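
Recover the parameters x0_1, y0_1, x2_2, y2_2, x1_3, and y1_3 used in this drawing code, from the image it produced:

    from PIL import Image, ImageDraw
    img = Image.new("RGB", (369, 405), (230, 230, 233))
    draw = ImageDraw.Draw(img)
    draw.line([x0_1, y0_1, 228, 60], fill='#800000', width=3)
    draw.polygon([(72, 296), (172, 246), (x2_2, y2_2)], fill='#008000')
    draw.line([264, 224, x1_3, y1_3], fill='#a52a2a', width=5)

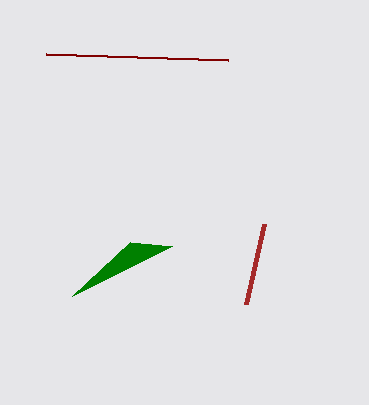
x0_1 = 46
y0_1 = 54
x2_2 = 130
y2_2 = 242
x1_3 = 246
y1_3 = 304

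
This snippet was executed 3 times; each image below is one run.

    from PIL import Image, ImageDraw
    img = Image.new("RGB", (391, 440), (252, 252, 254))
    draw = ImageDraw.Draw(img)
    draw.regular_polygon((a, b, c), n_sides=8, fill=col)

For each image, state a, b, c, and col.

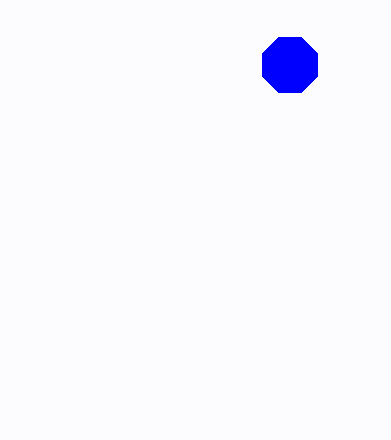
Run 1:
a = 290, b = 65, c = 30, col = 'blue'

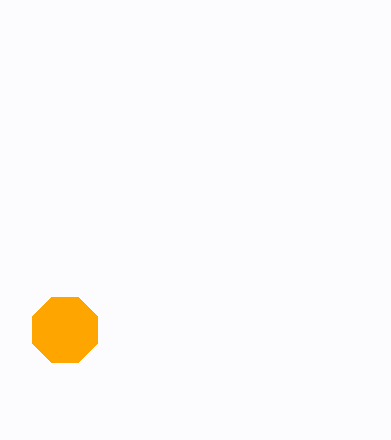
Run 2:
a = 65; b = 330; c = 35; col = 'orange'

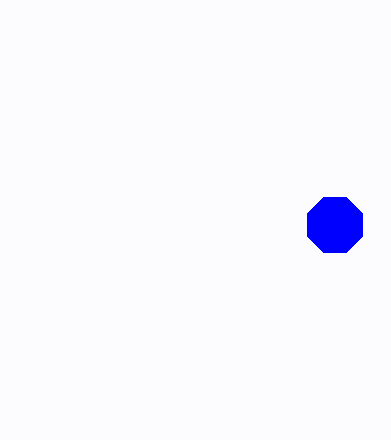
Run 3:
a = 335, b = 225, c = 30, col = 'blue'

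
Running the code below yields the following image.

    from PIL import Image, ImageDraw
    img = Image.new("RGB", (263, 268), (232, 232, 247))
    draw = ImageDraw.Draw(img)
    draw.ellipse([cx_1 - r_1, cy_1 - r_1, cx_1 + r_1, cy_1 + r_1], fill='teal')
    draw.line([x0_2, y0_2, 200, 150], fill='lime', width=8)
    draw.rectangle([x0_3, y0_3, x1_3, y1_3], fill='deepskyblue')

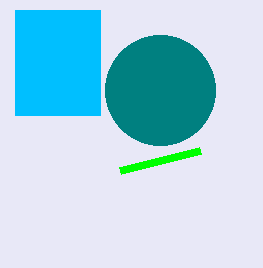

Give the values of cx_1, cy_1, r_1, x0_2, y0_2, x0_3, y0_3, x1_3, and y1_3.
cx_1 = 160, cy_1 = 90, r_1 = 55, x0_2 = 120, y0_2 = 170, x0_3 = 15, y0_3 = 10, x1_3 = 100, y1_3 = 115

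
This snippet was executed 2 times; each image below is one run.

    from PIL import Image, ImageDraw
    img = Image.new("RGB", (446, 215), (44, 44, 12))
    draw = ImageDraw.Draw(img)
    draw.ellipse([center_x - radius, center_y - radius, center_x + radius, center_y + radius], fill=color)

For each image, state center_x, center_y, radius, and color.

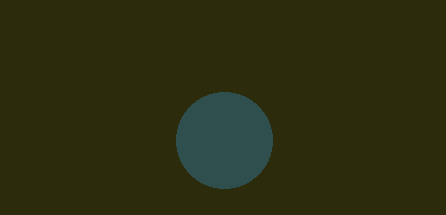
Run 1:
center_x = 224; center_y = 140; radius = 48; color = 'darkslategray'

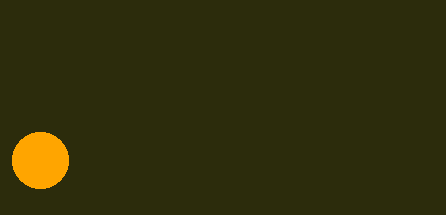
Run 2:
center_x = 40; center_y = 160; radius = 28; color = 'orange'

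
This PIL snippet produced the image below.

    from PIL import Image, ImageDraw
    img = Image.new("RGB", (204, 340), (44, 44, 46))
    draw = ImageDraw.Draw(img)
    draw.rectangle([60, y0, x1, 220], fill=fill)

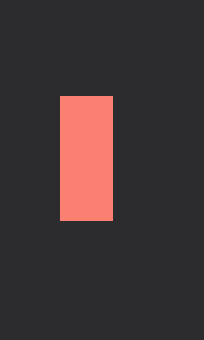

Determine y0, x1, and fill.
y0 = 96, x1 = 112, fill = 'salmon'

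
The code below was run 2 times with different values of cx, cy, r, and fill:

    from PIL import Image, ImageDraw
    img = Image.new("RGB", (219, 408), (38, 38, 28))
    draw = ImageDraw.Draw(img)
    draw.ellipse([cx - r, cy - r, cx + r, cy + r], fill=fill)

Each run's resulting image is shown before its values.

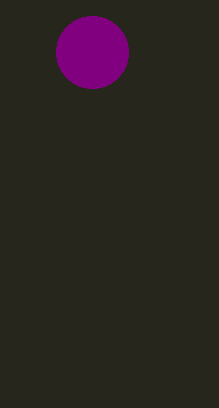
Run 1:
cx = 92; cy = 52; r = 36; fill = 'purple'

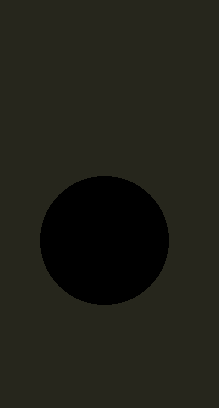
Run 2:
cx = 104
cy = 240
r = 64
fill = 'black'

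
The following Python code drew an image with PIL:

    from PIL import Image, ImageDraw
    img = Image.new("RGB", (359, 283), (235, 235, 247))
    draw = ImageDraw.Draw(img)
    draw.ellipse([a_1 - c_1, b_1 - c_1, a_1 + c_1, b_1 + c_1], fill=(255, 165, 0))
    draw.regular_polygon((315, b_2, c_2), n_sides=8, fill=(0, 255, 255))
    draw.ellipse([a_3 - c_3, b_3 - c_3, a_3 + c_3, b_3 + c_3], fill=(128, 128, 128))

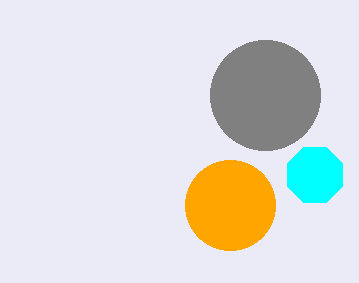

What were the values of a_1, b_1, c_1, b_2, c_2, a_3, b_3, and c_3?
a_1 = 230
b_1 = 205
c_1 = 45
b_2 = 175
c_2 = 30
a_3 = 265
b_3 = 95
c_3 = 55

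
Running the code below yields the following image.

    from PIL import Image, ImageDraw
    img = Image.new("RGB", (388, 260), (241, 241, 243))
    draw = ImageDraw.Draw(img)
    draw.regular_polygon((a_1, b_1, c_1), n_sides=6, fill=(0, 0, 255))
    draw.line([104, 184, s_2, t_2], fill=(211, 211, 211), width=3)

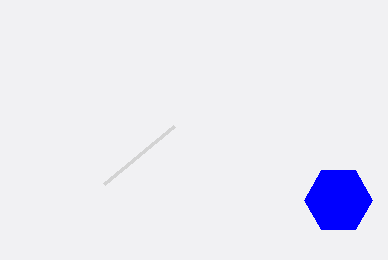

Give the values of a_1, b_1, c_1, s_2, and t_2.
a_1 = 338; b_1 = 200; c_1 = 34; s_2 = 174; t_2 = 126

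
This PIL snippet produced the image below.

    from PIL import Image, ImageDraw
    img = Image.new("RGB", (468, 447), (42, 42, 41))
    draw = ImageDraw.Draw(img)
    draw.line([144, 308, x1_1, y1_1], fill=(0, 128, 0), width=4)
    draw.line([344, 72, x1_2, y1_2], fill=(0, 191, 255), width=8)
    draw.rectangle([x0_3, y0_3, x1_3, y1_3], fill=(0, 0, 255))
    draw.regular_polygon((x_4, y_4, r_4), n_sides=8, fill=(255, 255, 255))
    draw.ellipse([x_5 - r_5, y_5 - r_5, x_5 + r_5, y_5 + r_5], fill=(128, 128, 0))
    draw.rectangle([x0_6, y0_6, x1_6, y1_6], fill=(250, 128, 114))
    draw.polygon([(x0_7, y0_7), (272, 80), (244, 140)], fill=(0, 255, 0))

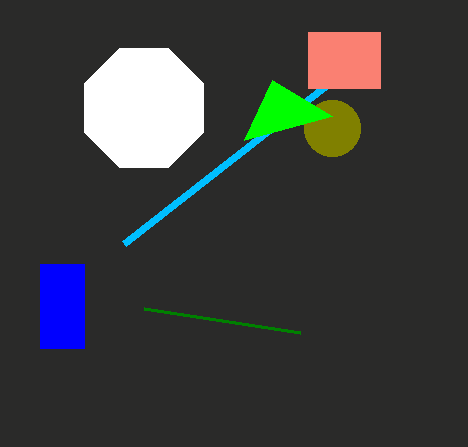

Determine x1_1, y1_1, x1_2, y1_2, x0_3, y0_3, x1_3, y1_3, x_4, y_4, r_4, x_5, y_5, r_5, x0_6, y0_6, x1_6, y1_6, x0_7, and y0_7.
x1_1 = 300; y1_1 = 332; x1_2 = 124; y1_2 = 244; x0_3 = 40; y0_3 = 264; x1_3 = 84; y1_3 = 348; x_4 = 144; y_4 = 108; r_4 = 64; x_5 = 332; y_5 = 128; r_5 = 28; x0_6 = 308; y0_6 = 32; x1_6 = 380; y1_6 = 88; x0_7 = 332; y0_7 = 116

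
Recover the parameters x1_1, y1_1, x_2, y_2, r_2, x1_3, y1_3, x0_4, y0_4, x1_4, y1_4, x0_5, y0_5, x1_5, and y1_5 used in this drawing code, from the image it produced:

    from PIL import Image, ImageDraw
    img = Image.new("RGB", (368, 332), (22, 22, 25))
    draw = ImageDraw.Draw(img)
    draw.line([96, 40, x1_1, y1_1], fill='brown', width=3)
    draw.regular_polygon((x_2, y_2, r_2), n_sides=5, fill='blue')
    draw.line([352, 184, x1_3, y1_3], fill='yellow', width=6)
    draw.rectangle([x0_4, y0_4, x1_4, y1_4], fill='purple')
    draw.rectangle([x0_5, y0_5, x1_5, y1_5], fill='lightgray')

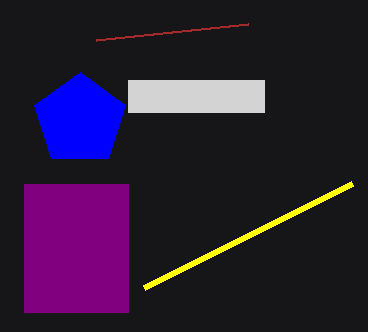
x1_1 = 248
y1_1 = 24
x_2 = 80
y_2 = 120
r_2 = 48
x1_3 = 144
y1_3 = 288
x0_4 = 24
y0_4 = 184
x1_4 = 128
y1_4 = 312
x0_5 = 128
y0_5 = 80
x1_5 = 264
y1_5 = 112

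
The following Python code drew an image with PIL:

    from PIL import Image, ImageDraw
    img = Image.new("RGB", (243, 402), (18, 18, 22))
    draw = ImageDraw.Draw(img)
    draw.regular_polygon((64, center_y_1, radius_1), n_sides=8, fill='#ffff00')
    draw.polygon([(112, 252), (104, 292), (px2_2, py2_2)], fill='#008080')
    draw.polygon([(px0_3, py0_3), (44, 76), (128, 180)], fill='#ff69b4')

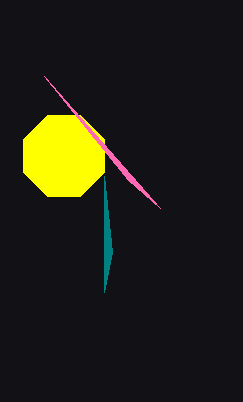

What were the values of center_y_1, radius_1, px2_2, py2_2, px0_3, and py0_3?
center_y_1 = 156, radius_1 = 44, px2_2 = 104, py2_2 = 176, px0_3 = 160, py0_3 = 208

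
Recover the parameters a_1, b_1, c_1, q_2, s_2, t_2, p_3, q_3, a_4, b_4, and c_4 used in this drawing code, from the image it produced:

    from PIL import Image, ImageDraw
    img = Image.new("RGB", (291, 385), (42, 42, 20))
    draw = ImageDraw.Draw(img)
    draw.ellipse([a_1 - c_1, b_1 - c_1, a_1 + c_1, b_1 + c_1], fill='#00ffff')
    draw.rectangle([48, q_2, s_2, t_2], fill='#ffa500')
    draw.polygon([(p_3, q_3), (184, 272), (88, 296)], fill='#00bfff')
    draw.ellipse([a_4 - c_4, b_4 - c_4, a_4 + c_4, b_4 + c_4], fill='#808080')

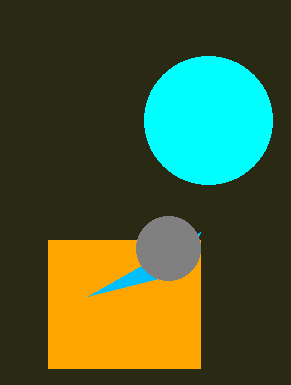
a_1 = 208
b_1 = 120
c_1 = 64
q_2 = 240
s_2 = 200
t_2 = 368
p_3 = 200
q_3 = 232
a_4 = 168
b_4 = 248
c_4 = 32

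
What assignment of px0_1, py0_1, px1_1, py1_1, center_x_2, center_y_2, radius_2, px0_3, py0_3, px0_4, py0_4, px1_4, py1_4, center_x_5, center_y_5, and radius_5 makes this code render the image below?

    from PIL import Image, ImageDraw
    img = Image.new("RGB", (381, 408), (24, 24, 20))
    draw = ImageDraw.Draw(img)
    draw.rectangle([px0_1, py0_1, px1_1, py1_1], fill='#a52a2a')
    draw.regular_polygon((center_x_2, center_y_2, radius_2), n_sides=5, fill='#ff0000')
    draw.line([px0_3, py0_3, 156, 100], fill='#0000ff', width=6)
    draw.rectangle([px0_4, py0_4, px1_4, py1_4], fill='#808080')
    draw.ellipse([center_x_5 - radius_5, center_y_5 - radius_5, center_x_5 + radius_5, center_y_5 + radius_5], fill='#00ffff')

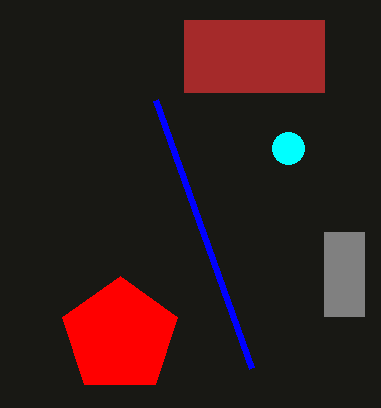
px0_1 = 184, py0_1 = 20, px1_1 = 324, py1_1 = 92, center_x_2 = 120, center_y_2 = 336, radius_2 = 60, px0_3 = 252, py0_3 = 368, px0_4 = 324, py0_4 = 232, px1_4 = 364, py1_4 = 316, center_x_5 = 288, center_y_5 = 148, radius_5 = 16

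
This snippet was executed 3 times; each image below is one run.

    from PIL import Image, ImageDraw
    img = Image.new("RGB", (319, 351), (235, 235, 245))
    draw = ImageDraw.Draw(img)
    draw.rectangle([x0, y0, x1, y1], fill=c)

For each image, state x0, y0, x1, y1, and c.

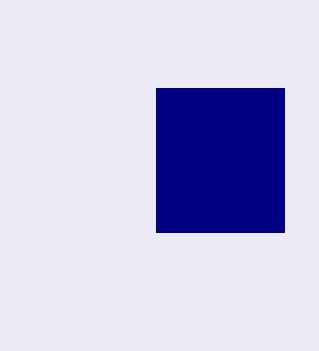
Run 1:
x0 = 156
y0 = 88
x1 = 284
y1 = 232
c = 'navy'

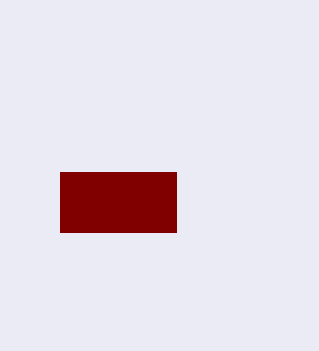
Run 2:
x0 = 60, y0 = 172, x1 = 176, y1 = 232, c = 'maroon'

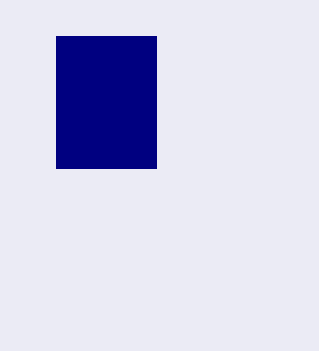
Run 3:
x0 = 56; y0 = 36; x1 = 156; y1 = 168; c = 'navy'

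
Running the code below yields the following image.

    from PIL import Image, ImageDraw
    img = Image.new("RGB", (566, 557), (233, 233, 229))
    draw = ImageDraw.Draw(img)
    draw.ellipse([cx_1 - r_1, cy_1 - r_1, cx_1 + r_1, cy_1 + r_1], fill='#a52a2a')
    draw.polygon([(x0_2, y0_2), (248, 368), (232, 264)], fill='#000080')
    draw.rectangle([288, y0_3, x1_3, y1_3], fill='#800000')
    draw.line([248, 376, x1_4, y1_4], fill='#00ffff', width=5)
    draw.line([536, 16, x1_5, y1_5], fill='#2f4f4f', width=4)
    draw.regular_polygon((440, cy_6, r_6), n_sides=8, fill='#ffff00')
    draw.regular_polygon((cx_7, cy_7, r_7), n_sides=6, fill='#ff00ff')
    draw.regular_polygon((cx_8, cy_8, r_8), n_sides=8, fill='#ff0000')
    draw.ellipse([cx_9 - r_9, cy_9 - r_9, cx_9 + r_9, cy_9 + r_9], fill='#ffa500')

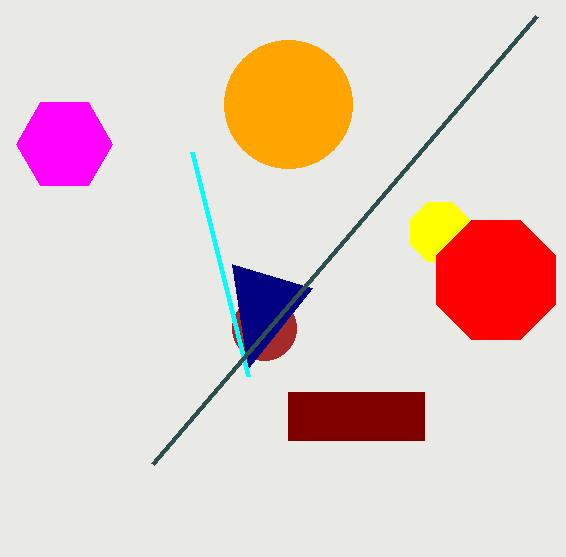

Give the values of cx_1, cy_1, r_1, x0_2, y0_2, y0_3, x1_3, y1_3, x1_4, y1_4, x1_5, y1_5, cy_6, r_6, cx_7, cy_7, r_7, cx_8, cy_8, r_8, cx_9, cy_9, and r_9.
cx_1 = 264, cy_1 = 328, r_1 = 32, x0_2 = 312, y0_2 = 288, y0_3 = 392, x1_3 = 424, y1_3 = 440, x1_4 = 192, y1_4 = 152, x1_5 = 152, y1_5 = 464, cy_6 = 232, r_6 = 32, cx_7 = 64, cy_7 = 144, r_7 = 48, cx_8 = 496, cy_8 = 280, r_8 = 64, cx_9 = 288, cy_9 = 104, r_9 = 64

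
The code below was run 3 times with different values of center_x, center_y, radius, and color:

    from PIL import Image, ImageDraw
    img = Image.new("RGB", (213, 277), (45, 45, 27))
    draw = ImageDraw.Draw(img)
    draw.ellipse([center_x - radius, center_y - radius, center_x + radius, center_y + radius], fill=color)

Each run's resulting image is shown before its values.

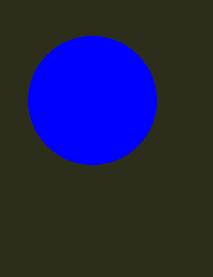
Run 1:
center_x = 92; center_y = 100; radius = 64; color = 'blue'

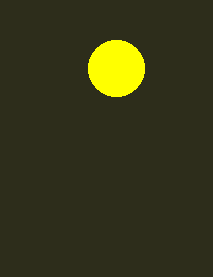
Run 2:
center_x = 116, center_y = 68, radius = 28, color = 'yellow'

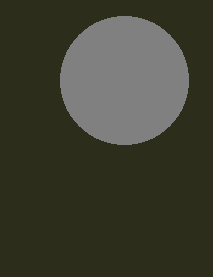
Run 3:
center_x = 124, center_y = 80, radius = 64, color = 'gray'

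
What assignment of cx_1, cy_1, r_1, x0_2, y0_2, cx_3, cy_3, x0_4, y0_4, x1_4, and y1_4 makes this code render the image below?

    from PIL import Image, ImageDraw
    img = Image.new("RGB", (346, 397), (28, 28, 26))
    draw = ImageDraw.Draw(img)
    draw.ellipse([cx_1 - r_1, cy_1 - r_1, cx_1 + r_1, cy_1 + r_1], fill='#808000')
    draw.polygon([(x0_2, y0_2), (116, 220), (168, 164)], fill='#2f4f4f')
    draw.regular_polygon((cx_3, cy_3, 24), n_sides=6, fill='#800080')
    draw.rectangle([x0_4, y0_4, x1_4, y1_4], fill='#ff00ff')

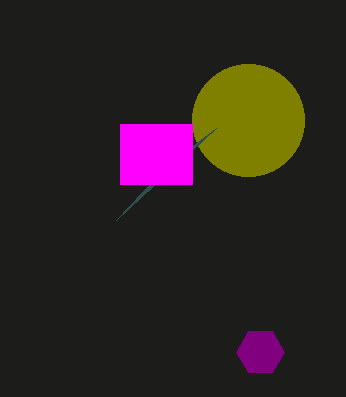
cx_1 = 248; cy_1 = 120; r_1 = 56; x0_2 = 216; y0_2 = 128; cx_3 = 260; cy_3 = 352; x0_4 = 120; y0_4 = 124; x1_4 = 192; y1_4 = 184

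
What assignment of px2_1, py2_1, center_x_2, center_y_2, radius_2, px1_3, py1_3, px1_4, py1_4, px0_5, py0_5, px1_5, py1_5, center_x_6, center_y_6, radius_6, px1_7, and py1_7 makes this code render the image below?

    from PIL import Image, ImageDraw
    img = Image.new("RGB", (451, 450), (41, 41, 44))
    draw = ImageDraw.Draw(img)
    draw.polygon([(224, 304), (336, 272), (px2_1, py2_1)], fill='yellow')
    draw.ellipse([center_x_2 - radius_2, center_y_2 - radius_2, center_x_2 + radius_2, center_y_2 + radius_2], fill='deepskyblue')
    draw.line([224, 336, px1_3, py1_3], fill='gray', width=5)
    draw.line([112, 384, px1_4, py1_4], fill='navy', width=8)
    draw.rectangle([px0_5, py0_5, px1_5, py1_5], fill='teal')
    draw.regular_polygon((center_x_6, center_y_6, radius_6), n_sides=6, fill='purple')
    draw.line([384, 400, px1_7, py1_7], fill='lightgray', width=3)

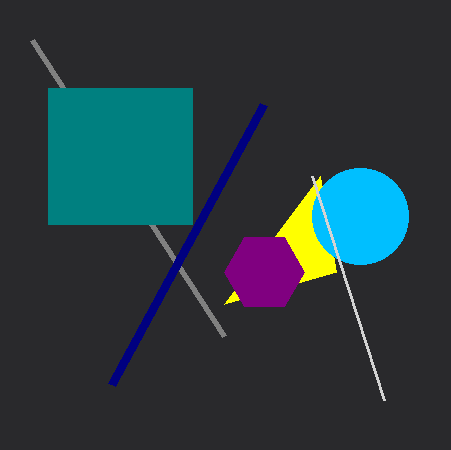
px2_1 = 320, py2_1 = 176, center_x_2 = 360, center_y_2 = 216, radius_2 = 48, px1_3 = 32, py1_3 = 40, px1_4 = 264, py1_4 = 104, px0_5 = 48, py0_5 = 88, px1_5 = 192, py1_5 = 224, center_x_6 = 264, center_y_6 = 272, radius_6 = 40, px1_7 = 312, py1_7 = 176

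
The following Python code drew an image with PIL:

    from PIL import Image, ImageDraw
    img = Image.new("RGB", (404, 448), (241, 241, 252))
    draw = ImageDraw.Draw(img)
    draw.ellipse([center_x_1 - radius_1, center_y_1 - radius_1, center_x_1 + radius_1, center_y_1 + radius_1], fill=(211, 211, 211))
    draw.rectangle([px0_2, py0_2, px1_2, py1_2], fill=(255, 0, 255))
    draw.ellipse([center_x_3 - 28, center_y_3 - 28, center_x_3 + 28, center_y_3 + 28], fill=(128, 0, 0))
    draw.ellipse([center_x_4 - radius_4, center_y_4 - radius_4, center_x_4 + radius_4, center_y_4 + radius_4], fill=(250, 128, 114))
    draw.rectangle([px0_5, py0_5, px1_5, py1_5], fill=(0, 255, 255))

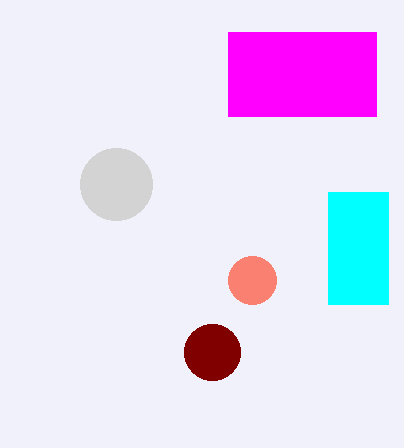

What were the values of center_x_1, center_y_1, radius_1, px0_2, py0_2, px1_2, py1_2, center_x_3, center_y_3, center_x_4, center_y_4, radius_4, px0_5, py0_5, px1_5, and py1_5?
center_x_1 = 116; center_y_1 = 184; radius_1 = 36; px0_2 = 228; py0_2 = 32; px1_2 = 376; py1_2 = 116; center_x_3 = 212; center_y_3 = 352; center_x_4 = 252; center_y_4 = 280; radius_4 = 24; px0_5 = 328; py0_5 = 192; px1_5 = 388; py1_5 = 304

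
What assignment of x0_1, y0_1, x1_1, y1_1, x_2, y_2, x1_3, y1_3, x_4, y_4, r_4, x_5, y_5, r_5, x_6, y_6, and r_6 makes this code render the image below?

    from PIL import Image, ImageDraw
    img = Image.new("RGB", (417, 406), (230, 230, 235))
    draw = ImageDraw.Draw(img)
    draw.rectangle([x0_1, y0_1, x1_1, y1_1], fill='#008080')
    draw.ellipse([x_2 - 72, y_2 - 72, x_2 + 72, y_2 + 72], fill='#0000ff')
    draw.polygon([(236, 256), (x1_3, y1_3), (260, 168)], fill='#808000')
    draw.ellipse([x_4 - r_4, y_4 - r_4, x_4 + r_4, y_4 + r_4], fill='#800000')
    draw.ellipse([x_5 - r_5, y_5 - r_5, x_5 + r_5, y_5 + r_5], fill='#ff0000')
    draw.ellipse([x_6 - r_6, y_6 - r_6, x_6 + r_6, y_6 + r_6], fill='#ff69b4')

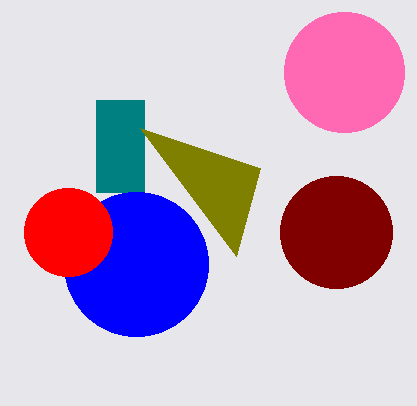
x0_1 = 96; y0_1 = 100; x1_1 = 144; y1_1 = 192; x_2 = 136; y_2 = 264; x1_3 = 140; y1_3 = 128; x_4 = 336; y_4 = 232; r_4 = 56; x_5 = 68; y_5 = 232; r_5 = 44; x_6 = 344; y_6 = 72; r_6 = 60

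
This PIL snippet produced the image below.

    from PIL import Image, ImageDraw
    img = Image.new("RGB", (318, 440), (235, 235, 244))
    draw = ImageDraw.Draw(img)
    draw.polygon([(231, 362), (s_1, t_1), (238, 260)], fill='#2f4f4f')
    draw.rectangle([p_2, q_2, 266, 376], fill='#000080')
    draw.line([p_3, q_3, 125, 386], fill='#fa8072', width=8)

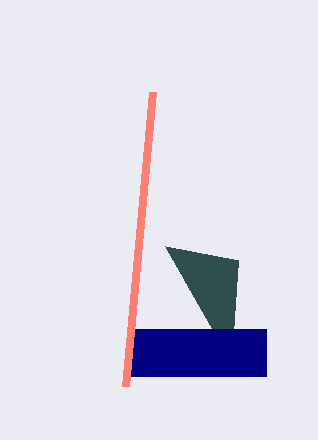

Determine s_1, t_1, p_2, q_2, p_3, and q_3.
s_1 = 165, t_1 = 246, p_2 = 130, q_2 = 329, p_3 = 152, q_3 = 92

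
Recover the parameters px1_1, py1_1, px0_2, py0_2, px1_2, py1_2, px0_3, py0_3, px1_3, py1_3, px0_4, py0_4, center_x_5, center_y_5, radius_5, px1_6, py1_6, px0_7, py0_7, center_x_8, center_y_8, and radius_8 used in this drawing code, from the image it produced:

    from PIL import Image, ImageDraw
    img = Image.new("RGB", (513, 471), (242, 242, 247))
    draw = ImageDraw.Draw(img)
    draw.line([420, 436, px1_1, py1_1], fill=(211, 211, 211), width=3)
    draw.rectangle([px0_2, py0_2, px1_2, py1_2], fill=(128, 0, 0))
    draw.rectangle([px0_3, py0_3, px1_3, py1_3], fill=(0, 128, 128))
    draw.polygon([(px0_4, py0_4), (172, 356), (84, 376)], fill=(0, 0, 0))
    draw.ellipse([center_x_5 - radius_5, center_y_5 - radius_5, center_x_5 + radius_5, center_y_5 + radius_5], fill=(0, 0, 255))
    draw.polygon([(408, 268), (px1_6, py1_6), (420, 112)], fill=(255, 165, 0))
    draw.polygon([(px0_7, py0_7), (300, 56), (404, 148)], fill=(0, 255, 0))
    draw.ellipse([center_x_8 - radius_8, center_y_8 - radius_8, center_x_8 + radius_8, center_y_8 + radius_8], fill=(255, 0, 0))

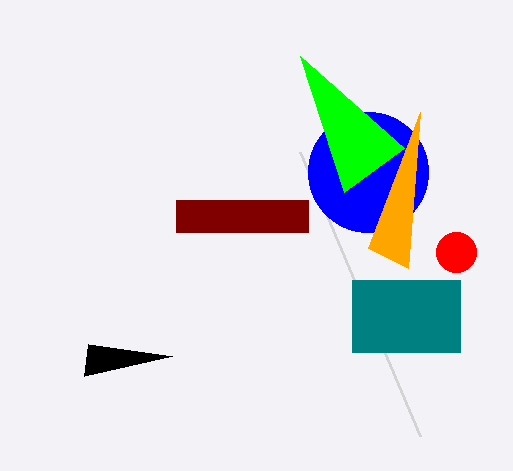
px1_1 = 300
py1_1 = 152
px0_2 = 176
py0_2 = 200
px1_2 = 308
py1_2 = 232
px0_3 = 352
py0_3 = 280
px1_3 = 460
py1_3 = 352
px0_4 = 88
py0_4 = 344
center_x_5 = 368
center_y_5 = 172
radius_5 = 60
px1_6 = 368
py1_6 = 248
px0_7 = 344
py0_7 = 192
center_x_8 = 456
center_y_8 = 252
radius_8 = 20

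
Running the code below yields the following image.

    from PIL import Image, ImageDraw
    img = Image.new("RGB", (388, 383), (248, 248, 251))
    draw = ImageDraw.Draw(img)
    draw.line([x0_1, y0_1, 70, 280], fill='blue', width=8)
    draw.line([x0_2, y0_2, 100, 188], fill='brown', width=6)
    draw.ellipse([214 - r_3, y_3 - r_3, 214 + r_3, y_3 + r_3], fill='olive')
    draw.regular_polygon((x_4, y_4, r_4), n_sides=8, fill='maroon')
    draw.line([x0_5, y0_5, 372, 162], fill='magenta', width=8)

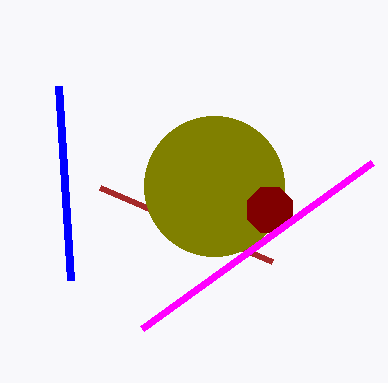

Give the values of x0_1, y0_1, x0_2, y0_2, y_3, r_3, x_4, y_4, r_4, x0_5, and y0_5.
x0_1 = 58; y0_1 = 86; x0_2 = 272; y0_2 = 262; y_3 = 186; r_3 = 70; x_4 = 270; y_4 = 210; r_4 = 24; x0_5 = 142; y0_5 = 328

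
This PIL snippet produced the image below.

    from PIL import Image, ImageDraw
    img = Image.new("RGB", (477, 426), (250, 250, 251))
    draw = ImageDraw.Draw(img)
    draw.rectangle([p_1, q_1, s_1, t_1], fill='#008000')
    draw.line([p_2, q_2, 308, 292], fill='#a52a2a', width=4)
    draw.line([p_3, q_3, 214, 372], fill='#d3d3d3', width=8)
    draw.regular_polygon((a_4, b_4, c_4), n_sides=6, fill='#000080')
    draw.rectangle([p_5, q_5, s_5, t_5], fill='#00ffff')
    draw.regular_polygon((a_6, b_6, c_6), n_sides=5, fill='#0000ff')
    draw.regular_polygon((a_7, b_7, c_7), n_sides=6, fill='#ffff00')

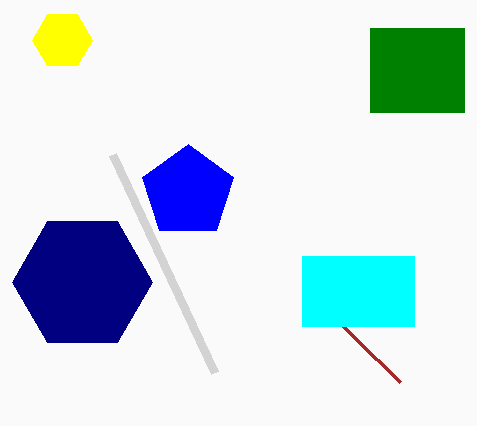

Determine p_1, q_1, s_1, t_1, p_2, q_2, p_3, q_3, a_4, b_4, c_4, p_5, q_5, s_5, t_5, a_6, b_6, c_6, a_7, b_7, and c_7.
p_1 = 370
q_1 = 28
s_1 = 464
t_1 = 112
p_2 = 400
q_2 = 382
p_3 = 112
q_3 = 154
a_4 = 82
b_4 = 282
c_4 = 70
p_5 = 302
q_5 = 256
s_5 = 414
t_5 = 326
a_6 = 188
b_6 = 192
c_6 = 48
a_7 = 62
b_7 = 40
c_7 = 30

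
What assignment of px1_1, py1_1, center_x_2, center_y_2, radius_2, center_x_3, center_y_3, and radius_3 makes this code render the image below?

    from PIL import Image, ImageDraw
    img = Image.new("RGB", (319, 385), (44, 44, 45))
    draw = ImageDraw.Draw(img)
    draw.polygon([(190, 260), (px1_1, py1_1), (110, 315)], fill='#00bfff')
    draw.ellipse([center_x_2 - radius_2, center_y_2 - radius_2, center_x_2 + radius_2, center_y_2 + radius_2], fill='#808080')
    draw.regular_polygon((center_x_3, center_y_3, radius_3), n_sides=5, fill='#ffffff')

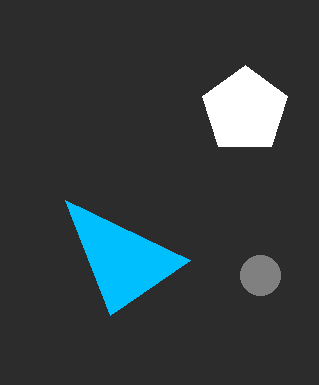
px1_1 = 65; py1_1 = 200; center_x_2 = 260; center_y_2 = 275; radius_2 = 20; center_x_3 = 245; center_y_3 = 110; radius_3 = 45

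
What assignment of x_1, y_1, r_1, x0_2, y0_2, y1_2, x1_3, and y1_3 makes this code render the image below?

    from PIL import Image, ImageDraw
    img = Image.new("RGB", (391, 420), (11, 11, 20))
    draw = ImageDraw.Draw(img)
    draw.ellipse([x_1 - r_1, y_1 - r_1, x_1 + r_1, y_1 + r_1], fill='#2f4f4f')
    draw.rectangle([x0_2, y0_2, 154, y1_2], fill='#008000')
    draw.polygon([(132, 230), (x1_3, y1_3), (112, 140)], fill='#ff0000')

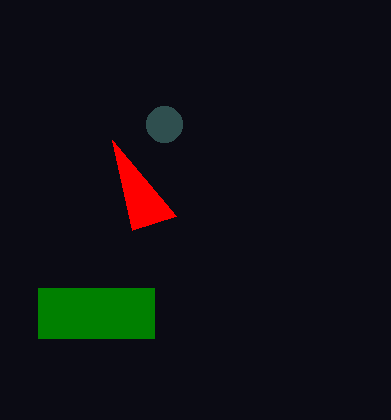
x_1 = 164, y_1 = 124, r_1 = 18, x0_2 = 38, y0_2 = 288, y1_2 = 338, x1_3 = 176, y1_3 = 216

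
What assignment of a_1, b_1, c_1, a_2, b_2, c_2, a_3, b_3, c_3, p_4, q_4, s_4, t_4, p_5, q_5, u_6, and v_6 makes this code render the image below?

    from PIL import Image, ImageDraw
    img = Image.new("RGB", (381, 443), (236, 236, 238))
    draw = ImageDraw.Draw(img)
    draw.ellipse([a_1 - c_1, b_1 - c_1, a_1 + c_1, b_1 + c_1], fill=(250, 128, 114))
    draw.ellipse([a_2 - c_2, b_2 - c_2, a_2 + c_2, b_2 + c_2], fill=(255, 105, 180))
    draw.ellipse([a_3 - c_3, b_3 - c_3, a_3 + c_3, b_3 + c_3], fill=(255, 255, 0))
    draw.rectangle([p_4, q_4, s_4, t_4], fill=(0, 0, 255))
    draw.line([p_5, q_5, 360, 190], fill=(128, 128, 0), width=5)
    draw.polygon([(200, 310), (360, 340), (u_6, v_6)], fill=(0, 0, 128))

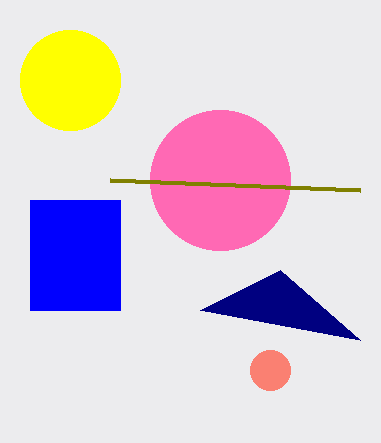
a_1 = 270, b_1 = 370, c_1 = 20, a_2 = 220, b_2 = 180, c_2 = 70, a_3 = 70, b_3 = 80, c_3 = 50, p_4 = 30, q_4 = 200, s_4 = 120, t_4 = 310, p_5 = 110, q_5 = 180, u_6 = 280, v_6 = 270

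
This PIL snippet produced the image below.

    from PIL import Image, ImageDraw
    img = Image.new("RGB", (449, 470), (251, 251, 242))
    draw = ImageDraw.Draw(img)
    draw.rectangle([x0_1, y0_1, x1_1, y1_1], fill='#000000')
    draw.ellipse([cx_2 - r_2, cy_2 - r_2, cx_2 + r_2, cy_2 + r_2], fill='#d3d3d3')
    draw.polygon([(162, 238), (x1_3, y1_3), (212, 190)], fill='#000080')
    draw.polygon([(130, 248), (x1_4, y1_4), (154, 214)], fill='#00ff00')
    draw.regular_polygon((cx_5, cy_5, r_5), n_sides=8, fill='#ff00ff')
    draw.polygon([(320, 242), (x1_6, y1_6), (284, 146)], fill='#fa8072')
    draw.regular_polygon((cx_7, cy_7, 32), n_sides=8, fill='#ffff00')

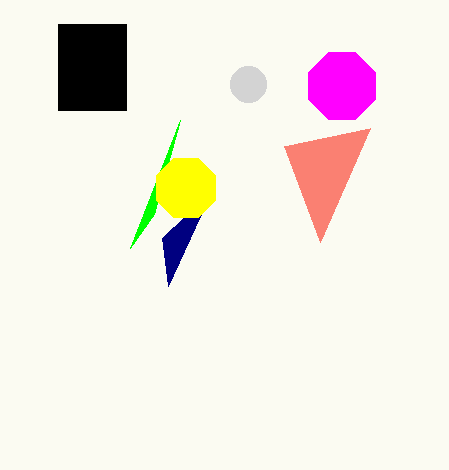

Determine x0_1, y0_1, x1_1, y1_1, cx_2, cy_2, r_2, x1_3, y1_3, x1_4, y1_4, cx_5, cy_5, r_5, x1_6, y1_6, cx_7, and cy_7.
x0_1 = 58
y0_1 = 24
x1_1 = 126
y1_1 = 110
cx_2 = 248
cy_2 = 84
r_2 = 18
x1_3 = 168
y1_3 = 286
x1_4 = 180
y1_4 = 120
cx_5 = 342
cy_5 = 86
r_5 = 36
x1_6 = 370
y1_6 = 128
cx_7 = 186
cy_7 = 188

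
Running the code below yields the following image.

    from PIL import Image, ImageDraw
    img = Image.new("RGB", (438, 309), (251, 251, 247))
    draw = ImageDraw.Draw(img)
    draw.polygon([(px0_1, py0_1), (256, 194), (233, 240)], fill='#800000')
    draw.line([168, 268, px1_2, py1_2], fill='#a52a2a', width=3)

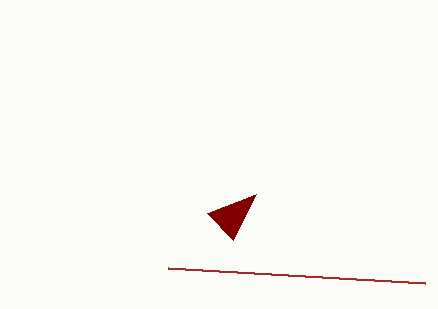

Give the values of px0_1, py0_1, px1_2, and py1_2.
px0_1 = 207, py0_1 = 213, px1_2 = 425, py1_2 = 283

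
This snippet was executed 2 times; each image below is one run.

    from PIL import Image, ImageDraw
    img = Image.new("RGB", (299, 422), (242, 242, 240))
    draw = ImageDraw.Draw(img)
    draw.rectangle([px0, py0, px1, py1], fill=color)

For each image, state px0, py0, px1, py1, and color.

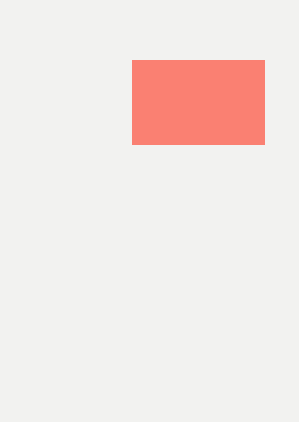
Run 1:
px0 = 132, py0 = 60, px1 = 264, py1 = 144, color = 'salmon'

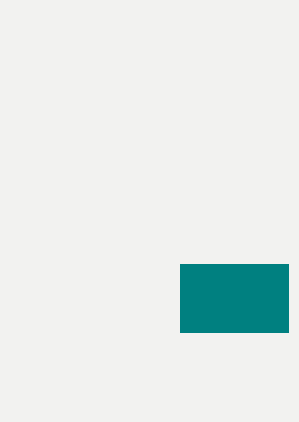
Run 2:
px0 = 180, py0 = 264, px1 = 288, py1 = 332, color = 'teal'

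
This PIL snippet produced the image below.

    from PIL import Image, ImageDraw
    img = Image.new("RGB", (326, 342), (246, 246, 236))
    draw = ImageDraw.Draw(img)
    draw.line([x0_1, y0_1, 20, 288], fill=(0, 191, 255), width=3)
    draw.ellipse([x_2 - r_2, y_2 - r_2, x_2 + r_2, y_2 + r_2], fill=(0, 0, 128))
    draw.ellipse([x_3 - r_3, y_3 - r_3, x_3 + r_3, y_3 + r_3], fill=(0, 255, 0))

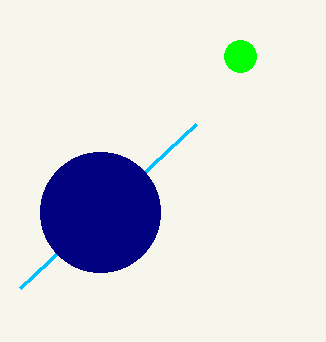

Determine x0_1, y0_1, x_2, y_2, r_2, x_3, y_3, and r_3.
x0_1 = 196, y0_1 = 124, x_2 = 100, y_2 = 212, r_2 = 60, x_3 = 240, y_3 = 56, r_3 = 16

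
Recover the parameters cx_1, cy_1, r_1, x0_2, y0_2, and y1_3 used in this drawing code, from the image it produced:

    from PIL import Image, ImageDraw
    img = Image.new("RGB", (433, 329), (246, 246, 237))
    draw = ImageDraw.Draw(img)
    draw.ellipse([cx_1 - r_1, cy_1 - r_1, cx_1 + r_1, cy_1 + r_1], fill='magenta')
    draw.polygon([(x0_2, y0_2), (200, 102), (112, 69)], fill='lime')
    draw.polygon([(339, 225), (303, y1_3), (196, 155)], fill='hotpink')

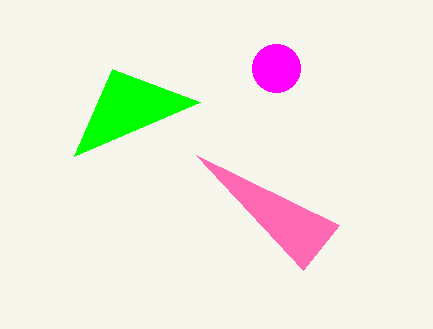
cx_1 = 276; cy_1 = 68; r_1 = 24; x0_2 = 74; y0_2 = 156; y1_3 = 270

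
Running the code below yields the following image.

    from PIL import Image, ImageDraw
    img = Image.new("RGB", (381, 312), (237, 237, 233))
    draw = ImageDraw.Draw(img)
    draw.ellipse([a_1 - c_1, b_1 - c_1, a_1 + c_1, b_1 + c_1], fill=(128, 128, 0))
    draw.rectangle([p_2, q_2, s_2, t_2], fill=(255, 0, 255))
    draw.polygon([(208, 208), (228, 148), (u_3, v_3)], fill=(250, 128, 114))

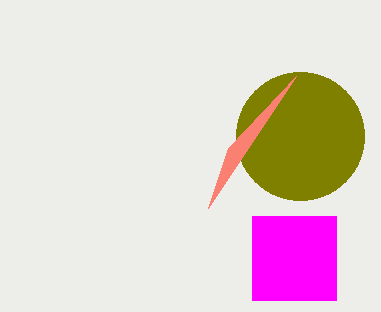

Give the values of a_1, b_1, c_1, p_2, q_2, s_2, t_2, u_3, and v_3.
a_1 = 300; b_1 = 136; c_1 = 64; p_2 = 252; q_2 = 216; s_2 = 336; t_2 = 300; u_3 = 296; v_3 = 76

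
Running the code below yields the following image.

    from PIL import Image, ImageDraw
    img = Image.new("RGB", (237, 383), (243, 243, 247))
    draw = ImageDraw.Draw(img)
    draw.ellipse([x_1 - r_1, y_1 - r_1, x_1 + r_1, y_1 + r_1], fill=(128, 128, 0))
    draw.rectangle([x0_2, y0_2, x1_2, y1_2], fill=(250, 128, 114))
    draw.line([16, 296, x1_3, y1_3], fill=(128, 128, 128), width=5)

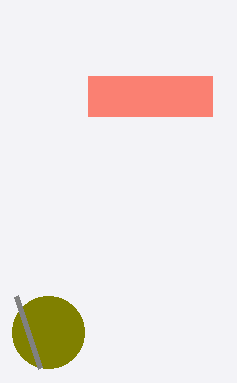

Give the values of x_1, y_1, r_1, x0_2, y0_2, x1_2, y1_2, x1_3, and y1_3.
x_1 = 48, y_1 = 332, r_1 = 36, x0_2 = 88, y0_2 = 76, x1_2 = 212, y1_2 = 116, x1_3 = 40, y1_3 = 368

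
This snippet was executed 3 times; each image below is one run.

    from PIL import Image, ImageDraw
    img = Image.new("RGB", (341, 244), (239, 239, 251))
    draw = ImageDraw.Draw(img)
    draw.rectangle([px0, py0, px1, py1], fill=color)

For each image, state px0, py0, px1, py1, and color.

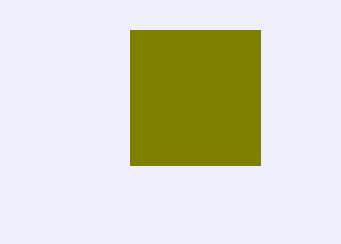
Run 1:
px0 = 130, py0 = 30, px1 = 260, py1 = 165, color = 'olive'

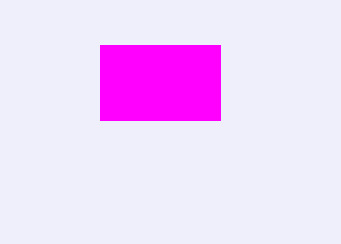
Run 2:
px0 = 100; py0 = 45; px1 = 220; py1 = 120; color = 'magenta'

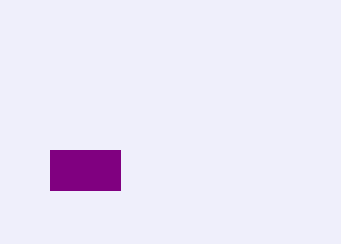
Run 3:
px0 = 50
py0 = 150
px1 = 120
py1 = 190
color = 'purple'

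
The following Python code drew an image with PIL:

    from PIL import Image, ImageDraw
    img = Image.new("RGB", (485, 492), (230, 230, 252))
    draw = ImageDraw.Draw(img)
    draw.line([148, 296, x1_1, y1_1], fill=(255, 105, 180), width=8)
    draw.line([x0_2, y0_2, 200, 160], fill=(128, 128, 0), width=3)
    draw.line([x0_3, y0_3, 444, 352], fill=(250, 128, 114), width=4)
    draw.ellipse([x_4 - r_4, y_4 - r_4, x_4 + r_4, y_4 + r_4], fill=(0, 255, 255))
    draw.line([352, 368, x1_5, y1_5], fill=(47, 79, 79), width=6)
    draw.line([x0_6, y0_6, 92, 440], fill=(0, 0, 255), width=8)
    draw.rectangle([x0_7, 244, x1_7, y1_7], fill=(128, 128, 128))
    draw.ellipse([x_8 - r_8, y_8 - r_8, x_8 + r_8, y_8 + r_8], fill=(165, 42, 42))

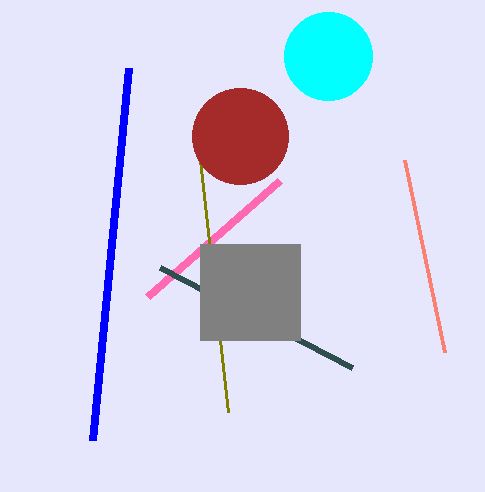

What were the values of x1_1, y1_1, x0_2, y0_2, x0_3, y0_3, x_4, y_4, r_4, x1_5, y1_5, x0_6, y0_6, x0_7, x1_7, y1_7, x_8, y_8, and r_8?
x1_1 = 280, y1_1 = 180, x0_2 = 228, y0_2 = 412, x0_3 = 404, y0_3 = 160, x_4 = 328, y_4 = 56, r_4 = 44, x1_5 = 160, y1_5 = 268, x0_6 = 128, y0_6 = 68, x0_7 = 200, x1_7 = 300, y1_7 = 340, x_8 = 240, y_8 = 136, r_8 = 48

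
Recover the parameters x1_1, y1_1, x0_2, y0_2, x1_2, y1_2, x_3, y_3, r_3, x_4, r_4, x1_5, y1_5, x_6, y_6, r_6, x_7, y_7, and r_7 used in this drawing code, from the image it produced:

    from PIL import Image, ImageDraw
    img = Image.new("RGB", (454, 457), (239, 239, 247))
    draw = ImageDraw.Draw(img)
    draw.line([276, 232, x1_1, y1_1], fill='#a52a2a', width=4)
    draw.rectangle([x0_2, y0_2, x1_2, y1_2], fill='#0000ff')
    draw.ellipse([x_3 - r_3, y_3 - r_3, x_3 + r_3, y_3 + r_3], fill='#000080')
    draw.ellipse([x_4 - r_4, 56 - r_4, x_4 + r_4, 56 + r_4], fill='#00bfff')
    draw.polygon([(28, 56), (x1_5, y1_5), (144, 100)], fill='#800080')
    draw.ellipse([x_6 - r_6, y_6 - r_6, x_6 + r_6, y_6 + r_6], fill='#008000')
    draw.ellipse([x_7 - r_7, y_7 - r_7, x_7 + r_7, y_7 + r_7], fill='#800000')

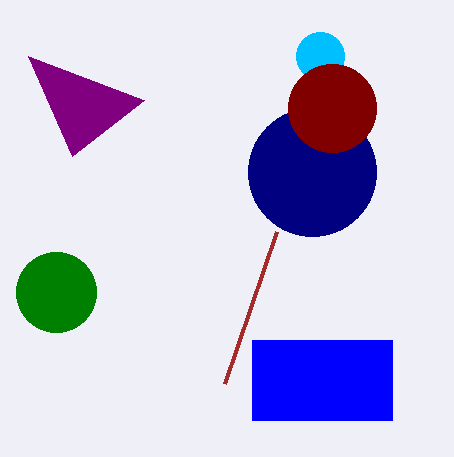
x1_1 = 224; y1_1 = 384; x0_2 = 252; y0_2 = 340; x1_2 = 392; y1_2 = 420; x_3 = 312; y_3 = 172; r_3 = 64; x_4 = 320; r_4 = 24; x1_5 = 72; y1_5 = 156; x_6 = 56; y_6 = 292; r_6 = 40; x_7 = 332; y_7 = 108; r_7 = 44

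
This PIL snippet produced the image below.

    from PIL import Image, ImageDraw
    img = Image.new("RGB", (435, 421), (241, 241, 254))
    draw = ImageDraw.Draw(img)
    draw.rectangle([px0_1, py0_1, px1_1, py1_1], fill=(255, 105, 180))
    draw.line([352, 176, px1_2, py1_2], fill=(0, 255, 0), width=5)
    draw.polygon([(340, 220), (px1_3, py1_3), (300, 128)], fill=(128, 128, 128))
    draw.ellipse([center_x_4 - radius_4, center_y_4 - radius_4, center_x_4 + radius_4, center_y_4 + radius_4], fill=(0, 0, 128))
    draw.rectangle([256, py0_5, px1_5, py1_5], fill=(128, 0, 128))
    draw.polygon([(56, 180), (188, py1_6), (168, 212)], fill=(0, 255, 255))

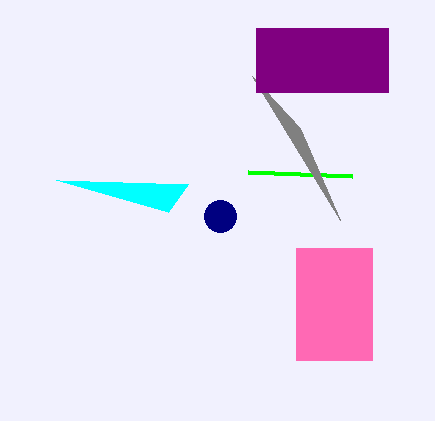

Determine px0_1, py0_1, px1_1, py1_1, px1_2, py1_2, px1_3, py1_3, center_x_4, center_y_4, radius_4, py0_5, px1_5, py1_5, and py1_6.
px0_1 = 296
py0_1 = 248
px1_1 = 372
py1_1 = 360
px1_2 = 248
py1_2 = 172
px1_3 = 252
py1_3 = 76
center_x_4 = 220
center_y_4 = 216
radius_4 = 16
py0_5 = 28
px1_5 = 388
py1_5 = 92
py1_6 = 184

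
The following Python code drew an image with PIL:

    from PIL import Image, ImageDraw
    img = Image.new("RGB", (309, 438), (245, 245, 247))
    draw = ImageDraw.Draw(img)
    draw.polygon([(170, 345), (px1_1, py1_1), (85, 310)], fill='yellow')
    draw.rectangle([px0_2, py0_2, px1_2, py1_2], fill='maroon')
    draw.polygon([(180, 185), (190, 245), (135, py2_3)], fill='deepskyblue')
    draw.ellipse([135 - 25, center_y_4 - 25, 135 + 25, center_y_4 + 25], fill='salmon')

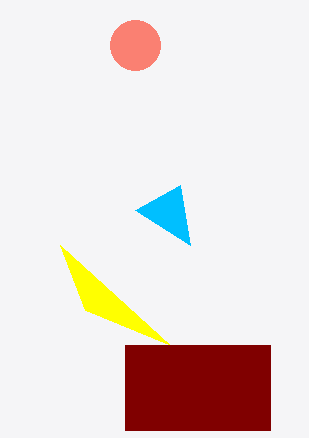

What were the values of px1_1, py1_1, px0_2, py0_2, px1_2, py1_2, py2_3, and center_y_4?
px1_1 = 60
py1_1 = 245
px0_2 = 125
py0_2 = 345
px1_2 = 270
py1_2 = 430
py2_3 = 210
center_y_4 = 45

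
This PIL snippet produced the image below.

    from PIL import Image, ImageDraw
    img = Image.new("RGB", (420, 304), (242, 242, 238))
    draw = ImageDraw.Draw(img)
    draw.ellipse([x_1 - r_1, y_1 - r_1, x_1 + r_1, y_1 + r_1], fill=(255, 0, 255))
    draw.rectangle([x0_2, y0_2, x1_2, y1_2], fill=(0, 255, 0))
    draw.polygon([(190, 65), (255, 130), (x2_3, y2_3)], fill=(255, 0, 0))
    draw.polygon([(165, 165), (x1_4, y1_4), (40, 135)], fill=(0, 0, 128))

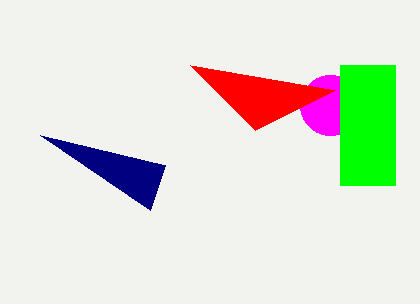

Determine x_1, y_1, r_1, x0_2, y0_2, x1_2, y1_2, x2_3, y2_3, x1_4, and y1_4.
x_1 = 330
y_1 = 105
r_1 = 30
x0_2 = 340
y0_2 = 65
x1_2 = 395
y1_2 = 185
x2_3 = 335
y2_3 = 90
x1_4 = 150
y1_4 = 210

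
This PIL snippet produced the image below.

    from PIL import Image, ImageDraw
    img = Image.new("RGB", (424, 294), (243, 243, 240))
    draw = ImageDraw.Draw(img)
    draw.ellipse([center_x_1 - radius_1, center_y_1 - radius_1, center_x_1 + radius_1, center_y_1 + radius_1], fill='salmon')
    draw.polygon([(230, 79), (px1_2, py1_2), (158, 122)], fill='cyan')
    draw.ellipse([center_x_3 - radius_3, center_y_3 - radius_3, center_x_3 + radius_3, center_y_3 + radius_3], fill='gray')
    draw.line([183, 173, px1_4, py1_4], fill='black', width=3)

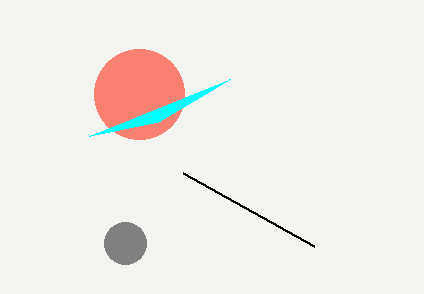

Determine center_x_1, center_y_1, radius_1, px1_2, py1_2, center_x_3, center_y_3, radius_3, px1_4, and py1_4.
center_x_1 = 139; center_y_1 = 94; radius_1 = 45; px1_2 = 89; py1_2 = 136; center_x_3 = 125; center_y_3 = 243; radius_3 = 21; px1_4 = 314; py1_4 = 246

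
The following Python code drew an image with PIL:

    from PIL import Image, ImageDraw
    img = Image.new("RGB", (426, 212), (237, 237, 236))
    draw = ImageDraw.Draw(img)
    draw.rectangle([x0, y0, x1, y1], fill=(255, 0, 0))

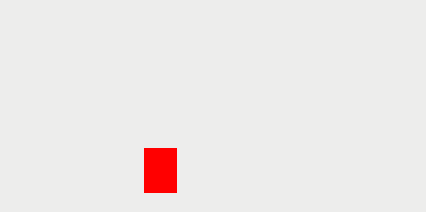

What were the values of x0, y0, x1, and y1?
x0 = 144; y0 = 148; x1 = 176; y1 = 192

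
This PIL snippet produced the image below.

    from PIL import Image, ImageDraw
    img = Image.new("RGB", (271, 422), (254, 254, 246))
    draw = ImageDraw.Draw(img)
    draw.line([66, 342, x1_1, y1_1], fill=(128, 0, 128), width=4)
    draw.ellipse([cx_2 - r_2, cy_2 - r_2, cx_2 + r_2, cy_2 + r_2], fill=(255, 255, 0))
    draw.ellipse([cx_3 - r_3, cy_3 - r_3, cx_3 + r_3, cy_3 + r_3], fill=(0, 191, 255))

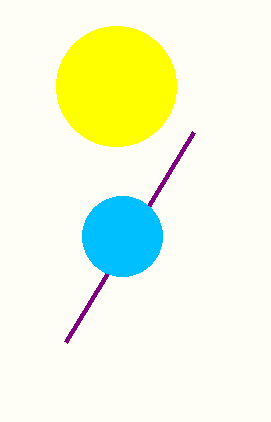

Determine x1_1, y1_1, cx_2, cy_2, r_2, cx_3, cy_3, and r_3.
x1_1 = 194; y1_1 = 132; cx_2 = 116; cy_2 = 86; r_2 = 60; cx_3 = 122; cy_3 = 236; r_3 = 40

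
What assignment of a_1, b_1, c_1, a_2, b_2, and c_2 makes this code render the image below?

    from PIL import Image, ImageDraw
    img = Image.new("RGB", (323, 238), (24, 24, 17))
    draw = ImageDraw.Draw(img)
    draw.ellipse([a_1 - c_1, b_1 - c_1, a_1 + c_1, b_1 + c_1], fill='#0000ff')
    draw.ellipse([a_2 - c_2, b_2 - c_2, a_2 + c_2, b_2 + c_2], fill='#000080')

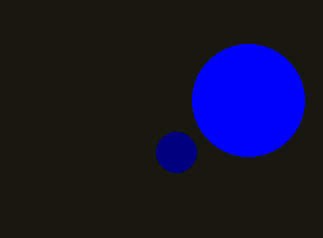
a_1 = 248
b_1 = 100
c_1 = 56
a_2 = 176
b_2 = 152
c_2 = 20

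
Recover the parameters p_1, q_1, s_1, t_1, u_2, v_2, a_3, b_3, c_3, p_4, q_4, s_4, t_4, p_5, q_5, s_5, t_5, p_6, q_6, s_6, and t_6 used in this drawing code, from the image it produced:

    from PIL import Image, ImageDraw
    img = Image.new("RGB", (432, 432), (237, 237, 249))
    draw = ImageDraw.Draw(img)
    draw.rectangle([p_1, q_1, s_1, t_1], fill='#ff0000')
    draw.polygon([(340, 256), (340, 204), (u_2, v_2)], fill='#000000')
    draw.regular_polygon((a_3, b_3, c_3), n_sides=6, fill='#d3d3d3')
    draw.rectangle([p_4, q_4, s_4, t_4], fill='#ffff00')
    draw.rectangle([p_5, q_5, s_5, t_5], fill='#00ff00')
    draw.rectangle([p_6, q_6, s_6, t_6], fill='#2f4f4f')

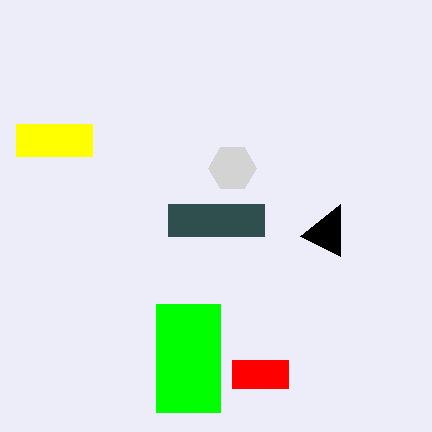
p_1 = 232, q_1 = 360, s_1 = 288, t_1 = 388, u_2 = 300, v_2 = 236, a_3 = 232, b_3 = 168, c_3 = 24, p_4 = 16, q_4 = 124, s_4 = 92, t_4 = 156, p_5 = 156, q_5 = 304, s_5 = 220, t_5 = 412, p_6 = 168, q_6 = 204, s_6 = 264, t_6 = 236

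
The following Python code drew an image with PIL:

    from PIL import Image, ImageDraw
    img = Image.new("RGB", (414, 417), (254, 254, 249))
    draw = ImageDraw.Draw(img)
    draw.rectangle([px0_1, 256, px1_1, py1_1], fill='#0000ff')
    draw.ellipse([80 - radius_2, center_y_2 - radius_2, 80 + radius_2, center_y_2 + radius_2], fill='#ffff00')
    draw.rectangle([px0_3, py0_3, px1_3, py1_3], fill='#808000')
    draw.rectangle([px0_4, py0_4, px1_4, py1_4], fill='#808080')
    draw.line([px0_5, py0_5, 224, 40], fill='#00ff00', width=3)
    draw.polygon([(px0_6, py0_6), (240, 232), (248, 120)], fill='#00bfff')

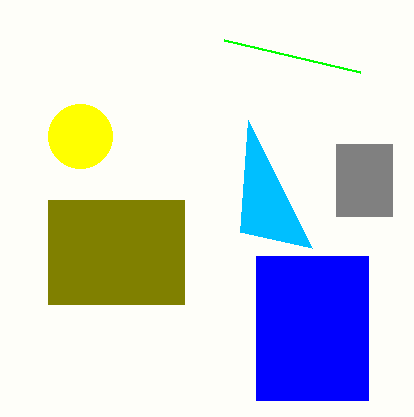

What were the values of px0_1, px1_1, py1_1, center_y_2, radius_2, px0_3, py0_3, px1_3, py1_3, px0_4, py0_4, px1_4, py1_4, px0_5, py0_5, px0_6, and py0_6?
px0_1 = 256, px1_1 = 368, py1_1 = 400, center_y_2 = 136, radius_2 = 32, px0_3 = 48, py0_3 = 200, px1_3 = 184, py1_3 = 304, px0_4 = 336, py0_4 = 144, px1_4 = 392, py1_4 = 216, px0_5 = 360, py0_5 = 72, px0_6 = 312, py0_6 = 248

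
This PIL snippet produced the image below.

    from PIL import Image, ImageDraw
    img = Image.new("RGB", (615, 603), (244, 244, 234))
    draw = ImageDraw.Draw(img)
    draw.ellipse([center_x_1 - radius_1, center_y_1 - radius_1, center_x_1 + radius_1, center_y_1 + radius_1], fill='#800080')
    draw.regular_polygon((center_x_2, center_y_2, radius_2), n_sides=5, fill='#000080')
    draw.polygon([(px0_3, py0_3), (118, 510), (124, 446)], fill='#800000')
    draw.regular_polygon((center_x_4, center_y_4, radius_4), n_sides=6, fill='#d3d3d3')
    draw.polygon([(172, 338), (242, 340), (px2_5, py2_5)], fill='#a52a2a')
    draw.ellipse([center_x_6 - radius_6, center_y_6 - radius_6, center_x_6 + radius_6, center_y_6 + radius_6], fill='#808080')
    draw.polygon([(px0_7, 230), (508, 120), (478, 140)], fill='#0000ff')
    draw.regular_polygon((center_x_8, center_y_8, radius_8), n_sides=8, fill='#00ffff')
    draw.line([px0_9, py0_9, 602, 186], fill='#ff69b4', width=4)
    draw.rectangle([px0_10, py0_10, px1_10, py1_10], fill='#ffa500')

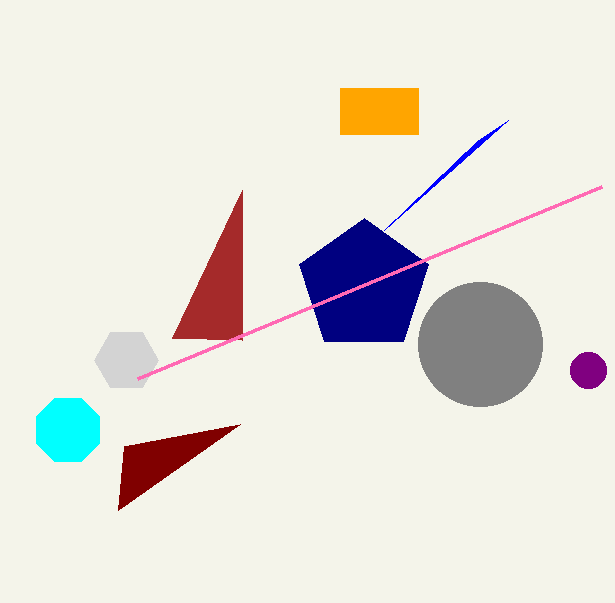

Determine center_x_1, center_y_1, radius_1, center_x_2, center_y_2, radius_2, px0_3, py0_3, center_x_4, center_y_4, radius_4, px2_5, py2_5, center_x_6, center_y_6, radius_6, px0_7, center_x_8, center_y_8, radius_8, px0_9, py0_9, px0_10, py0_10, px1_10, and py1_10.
center_x_1 = 588, center_y_1 = 370, radius_1 = 18, center_x_2 = 364, center_y_2 = 286, radius_2 = 68, px0_3 = 240, py0_3 = 424, center_x_4 = 126, center_y_4 = 360, radius_4 = 32, px2_5 = 242, py2_5 = 190, center_x_6 = 480, center_y_6 = 344, radius_6 = 62, px0_7 = 384, center_x_8 = 68, center_y_8 = 430, radius_8 = 34, px0_9 = 138, py0_9 = 378, px0_10 = 340, py0_10 = 88, px1_10 = 418, py1_10 = 134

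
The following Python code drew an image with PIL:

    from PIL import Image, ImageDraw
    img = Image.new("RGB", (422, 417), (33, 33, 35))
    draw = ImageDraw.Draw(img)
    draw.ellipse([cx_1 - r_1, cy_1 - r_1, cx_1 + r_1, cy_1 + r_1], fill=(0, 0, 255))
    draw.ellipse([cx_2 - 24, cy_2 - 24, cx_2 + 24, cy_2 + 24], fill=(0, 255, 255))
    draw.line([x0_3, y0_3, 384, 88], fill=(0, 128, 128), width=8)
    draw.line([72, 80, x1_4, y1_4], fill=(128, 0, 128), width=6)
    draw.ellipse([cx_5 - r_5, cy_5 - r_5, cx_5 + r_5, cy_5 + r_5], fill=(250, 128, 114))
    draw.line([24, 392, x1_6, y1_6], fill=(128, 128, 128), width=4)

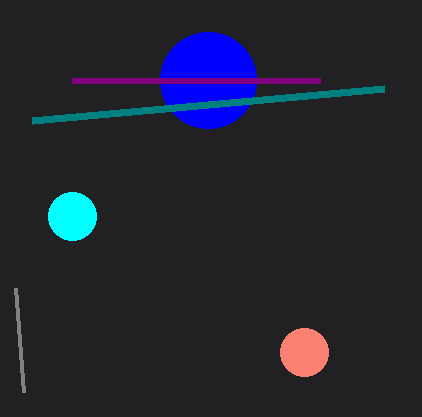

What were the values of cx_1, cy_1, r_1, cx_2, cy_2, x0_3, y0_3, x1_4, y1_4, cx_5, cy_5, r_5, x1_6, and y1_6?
cx_1 = 208; cy_1 = 80; r_1 = 48; cx_2 = 72; cy_2 = 216; x0_3 = 32; y0_3 = 120; x1_4 = 320; y1_4 = 80; cx_5 = 304; cy_5 = 352; r_5 = 24; x1_6 = 16; y1_6 = 288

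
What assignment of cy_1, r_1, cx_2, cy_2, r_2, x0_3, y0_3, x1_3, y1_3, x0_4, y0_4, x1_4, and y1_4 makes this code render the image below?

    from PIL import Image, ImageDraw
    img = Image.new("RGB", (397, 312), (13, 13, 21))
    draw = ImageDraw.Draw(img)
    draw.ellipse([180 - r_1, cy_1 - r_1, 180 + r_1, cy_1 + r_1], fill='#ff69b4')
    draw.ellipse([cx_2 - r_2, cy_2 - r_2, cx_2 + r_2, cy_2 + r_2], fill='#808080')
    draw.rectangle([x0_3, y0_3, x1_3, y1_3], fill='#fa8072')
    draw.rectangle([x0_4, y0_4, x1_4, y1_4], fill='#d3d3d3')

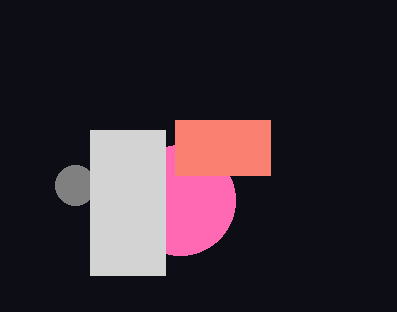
cy_1 = 200
r_1 = 55
cx_2 = 75
cy_2 = 185
r_2 = 20
x0_3 = 175
y0_3 = 120
x1_3 = 270
y1_3 = 175
x0_4 = 90
y0_4 = 130
x1_4 = 165
y1_4 = 275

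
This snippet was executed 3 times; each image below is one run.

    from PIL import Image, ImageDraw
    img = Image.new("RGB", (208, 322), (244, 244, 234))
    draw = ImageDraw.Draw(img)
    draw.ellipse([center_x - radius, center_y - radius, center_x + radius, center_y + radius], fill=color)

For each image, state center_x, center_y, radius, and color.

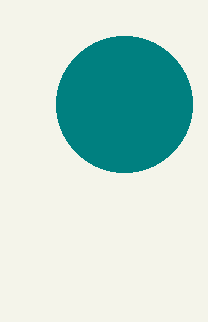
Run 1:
center_x = 124
center_y = 104
radius = 68
color = 'teal'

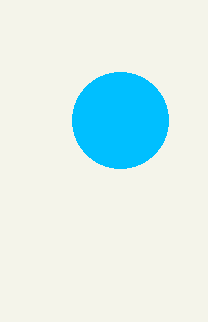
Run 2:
center_x = 120
center_y = 120
radius = 48
color = 'deepskyblue'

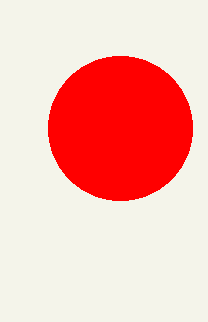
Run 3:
center_x = 120, center_y = 128, radius = 72, color = 'red'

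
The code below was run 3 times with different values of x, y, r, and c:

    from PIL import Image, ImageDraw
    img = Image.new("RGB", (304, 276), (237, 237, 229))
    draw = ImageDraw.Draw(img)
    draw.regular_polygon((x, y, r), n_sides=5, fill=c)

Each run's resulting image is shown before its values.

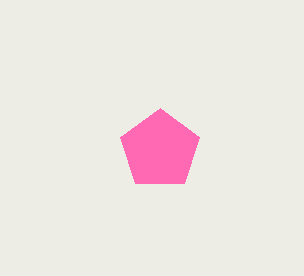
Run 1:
x = 160; y = 150; r = 42; c = 'hotpink'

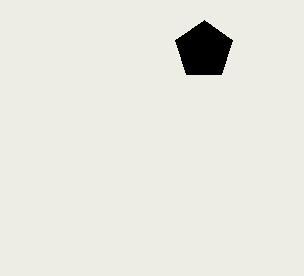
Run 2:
x = 204
y = 50
r = 30
c = 'black'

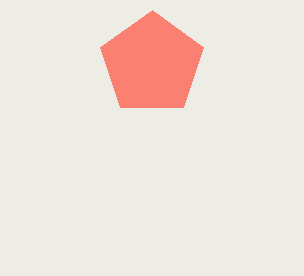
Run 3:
x = 152; y = 64; r = 54; c = 'salmon'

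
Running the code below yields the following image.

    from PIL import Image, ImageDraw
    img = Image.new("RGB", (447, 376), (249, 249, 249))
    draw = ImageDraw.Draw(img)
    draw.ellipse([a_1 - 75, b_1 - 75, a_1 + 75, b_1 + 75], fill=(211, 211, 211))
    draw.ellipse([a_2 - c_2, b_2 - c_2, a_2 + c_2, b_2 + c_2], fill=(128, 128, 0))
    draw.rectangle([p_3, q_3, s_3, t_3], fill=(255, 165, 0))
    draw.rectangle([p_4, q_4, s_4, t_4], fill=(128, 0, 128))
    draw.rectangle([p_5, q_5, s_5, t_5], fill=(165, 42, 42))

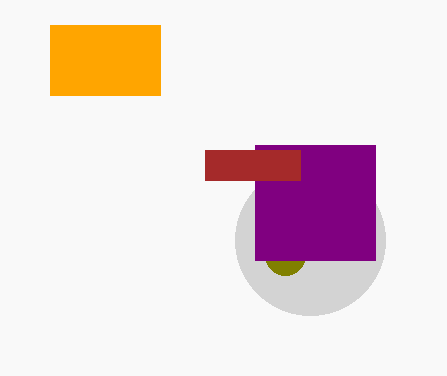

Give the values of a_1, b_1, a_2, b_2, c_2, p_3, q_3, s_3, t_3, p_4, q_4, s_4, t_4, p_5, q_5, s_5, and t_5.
a_1 = 310, b_1 = 240, a_2 = 285, b_2 = 255, c_2 = 20, p_3 = 50, q_3 = 25, s_3 = 160, t_3 = 95, p_4 = 255, q_4 = 145, s_4 = 375, t_4 = 260, p_5 = 205, q_5 = 150, s_5 = 300, t_5 = 180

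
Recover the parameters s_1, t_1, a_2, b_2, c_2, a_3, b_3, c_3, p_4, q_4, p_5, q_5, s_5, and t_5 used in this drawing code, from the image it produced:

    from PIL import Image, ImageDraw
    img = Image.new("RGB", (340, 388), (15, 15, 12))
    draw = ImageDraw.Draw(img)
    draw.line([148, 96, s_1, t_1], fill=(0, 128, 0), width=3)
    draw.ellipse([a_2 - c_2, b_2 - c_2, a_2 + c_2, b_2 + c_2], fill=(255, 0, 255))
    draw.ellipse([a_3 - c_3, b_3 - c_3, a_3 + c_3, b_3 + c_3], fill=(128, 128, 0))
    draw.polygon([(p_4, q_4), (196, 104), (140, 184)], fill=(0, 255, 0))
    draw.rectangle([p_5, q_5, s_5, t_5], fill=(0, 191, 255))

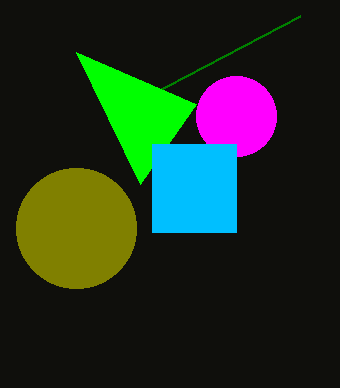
s_1 = 300, t_1 = 16, a_2 = 236, b_2 = 116, c_2 = 40, a_3 = 76, b_3 = 228, c_3 = 60, p_4 = 76, q_4 = 52, p_5 = 152, q_5 = 144, s_5 = 236, t_5 = 232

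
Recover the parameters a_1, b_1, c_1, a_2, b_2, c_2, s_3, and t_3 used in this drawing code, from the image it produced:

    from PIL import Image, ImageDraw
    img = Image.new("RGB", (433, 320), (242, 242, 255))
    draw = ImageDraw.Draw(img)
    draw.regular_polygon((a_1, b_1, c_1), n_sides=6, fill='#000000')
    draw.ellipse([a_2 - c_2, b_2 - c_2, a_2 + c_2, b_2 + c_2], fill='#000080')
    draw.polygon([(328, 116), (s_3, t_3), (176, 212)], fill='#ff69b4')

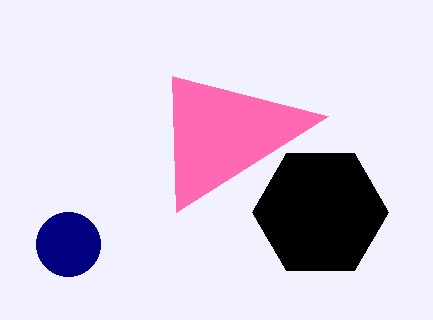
a_1 = 320; b_1 = 212; c_1 = 68; a_2 = 68; b_2 = 244; c_2 = 32; s_3 = 172; t_3 = 76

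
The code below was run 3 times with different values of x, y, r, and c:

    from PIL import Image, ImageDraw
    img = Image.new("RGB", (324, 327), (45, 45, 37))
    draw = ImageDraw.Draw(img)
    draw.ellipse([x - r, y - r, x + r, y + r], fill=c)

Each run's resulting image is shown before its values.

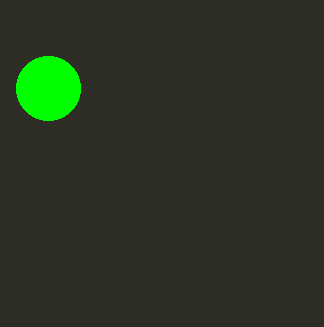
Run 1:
x = 48
y = 88
r = 32
c = 'lime'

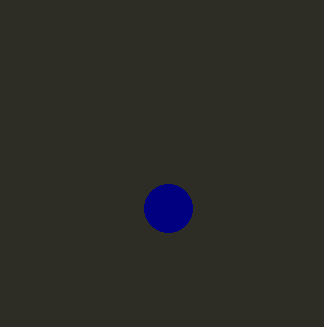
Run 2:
x = 168; y = 208; r = 24; c = 'navy'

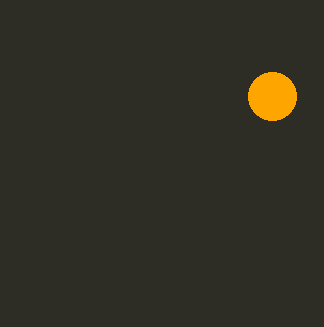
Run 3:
x = 272
y = 96
r = 24
c = 'orange'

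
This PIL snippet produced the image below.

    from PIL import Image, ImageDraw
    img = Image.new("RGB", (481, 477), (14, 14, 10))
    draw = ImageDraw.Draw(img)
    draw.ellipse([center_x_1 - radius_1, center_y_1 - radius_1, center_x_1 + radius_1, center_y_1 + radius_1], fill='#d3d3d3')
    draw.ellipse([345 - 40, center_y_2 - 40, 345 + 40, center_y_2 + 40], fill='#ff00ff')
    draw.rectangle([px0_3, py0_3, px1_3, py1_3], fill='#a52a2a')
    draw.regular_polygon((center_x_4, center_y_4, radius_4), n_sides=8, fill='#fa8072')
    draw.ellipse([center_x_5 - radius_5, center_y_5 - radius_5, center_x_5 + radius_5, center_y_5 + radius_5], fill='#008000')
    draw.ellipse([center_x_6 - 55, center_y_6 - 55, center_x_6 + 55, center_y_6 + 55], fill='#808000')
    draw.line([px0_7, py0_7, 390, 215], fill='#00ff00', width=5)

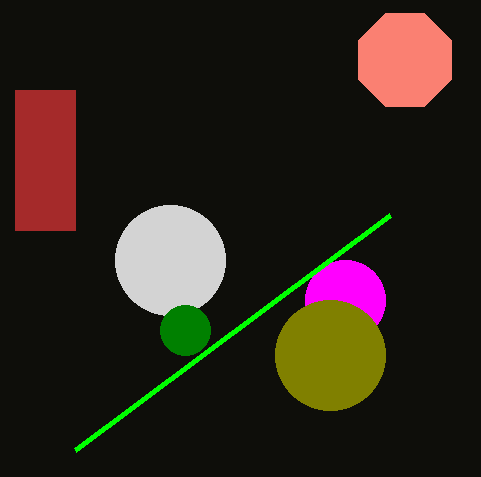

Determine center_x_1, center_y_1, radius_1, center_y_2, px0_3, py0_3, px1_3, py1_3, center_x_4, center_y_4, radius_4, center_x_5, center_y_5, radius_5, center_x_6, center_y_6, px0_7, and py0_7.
center_x_1 = 170, center_y_1 = 260, radius_1 = 55, center_y_2 = 300, px0_3 = 15, py0_3 = 90, px1_3 = 75, py1_3 = 230, center_x_4 = 405, center_y_4 = 60, radius_4 = 50, center_x_5 = 185, center_y_5 = 330, radius_5 = 25, center_x_6 = 330, center_y_6 = 355, px0_7 = 75, py0_7 = 450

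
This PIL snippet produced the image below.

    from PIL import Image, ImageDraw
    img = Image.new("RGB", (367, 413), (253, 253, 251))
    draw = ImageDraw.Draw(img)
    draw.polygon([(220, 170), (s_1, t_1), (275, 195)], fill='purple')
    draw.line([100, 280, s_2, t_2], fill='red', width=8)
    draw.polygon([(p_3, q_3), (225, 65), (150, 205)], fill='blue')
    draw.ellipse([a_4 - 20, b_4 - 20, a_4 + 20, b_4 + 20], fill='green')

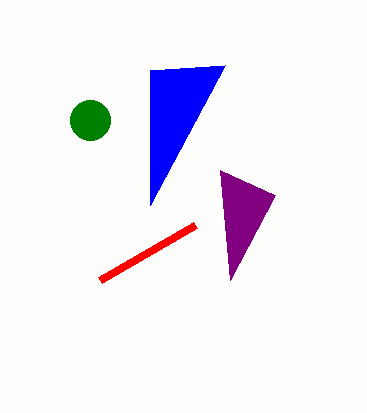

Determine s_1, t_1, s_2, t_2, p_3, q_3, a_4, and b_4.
s_1 = 230
t_1 = 280
s_2 = 195
t_2 = 225
p_3 = 150
q_3 = 70
a_4 = 90
b_4 = 120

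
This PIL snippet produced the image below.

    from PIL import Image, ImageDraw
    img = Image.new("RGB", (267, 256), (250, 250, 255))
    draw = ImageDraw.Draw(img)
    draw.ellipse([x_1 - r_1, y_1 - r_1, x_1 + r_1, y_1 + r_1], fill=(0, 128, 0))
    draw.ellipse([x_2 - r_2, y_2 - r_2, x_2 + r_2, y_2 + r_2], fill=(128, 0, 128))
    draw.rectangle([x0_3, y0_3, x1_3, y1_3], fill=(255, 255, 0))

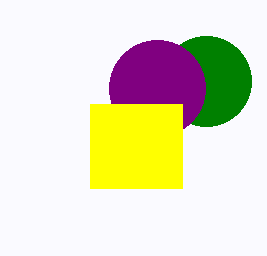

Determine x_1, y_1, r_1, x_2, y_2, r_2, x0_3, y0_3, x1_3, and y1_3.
x_1 = 206; y_1 = 81; r_1 = 45; x_2 = 157; y_2 = 88; r_2 = 48; x0_3 = 90; y0_3 = 104; x1_3 = 182; y1_3 = 188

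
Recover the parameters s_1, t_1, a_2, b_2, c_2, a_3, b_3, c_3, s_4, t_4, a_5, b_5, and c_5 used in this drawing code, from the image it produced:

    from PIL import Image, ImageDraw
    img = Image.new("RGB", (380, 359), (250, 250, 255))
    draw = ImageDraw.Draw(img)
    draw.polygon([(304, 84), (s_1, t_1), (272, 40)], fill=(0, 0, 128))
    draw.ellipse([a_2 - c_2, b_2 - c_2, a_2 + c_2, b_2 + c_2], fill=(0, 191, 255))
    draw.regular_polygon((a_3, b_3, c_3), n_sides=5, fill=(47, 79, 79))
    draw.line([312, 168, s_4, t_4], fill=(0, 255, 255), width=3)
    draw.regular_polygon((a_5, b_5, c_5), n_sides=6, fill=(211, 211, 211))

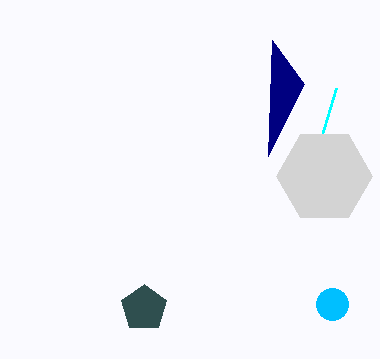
s_1 = 268, t_1 = 156, a_2 = 332, b_2 = 304, c_2 = 16, a_3 = 144, b_3 = 308, c_3 = 24, s_4 = 336, t_4 = 88, a_5 = 324, b_5 = 176, c_5 = 48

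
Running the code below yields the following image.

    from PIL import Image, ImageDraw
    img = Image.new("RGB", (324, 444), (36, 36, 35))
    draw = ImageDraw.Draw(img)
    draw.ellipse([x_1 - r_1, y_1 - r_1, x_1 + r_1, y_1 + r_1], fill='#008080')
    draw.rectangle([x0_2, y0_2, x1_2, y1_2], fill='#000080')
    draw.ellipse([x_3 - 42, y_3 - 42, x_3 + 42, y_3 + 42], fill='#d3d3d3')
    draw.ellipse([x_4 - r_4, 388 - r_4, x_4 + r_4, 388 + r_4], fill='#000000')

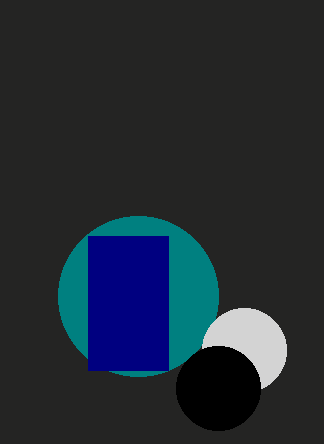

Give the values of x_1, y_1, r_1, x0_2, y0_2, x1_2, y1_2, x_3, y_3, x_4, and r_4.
x_1 = 138; y_1 = 296; r_1 = 80; x0_2 = 88; y0_2 = 236; x1_2 = 168; y1_2 = 370; x_3 = 244; y_3 = 350; x_4 = 218; r_4 = 42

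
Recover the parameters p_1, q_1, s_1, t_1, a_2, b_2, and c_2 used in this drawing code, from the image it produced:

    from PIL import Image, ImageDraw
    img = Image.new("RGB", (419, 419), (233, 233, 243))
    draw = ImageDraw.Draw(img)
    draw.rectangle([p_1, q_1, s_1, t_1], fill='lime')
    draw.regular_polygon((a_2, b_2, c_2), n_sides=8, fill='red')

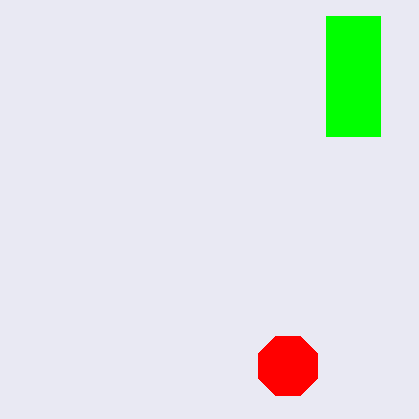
p_1 = 326; q_1 = 16; s_1 = 380; t_1 = 136; a_2 = 288; b_2 = 366; c_2 = 32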